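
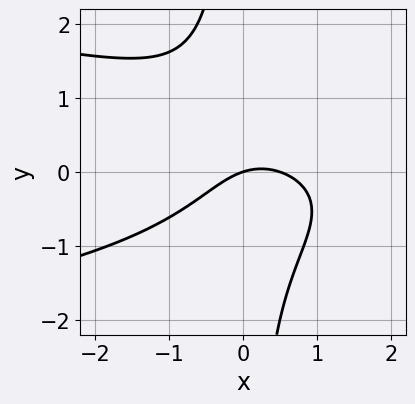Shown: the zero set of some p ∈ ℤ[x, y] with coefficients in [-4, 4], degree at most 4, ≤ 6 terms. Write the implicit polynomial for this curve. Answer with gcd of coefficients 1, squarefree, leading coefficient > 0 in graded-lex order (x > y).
(a) deg p = 3. A generic line meets the curve in up to 3 points.
(b) Against the integer gridlines: it crosses the y-axis at the gridline y = 0; it crosses the x-axis at the gridline x = 0.
(c) Matching integer coefficients to the picture gives p.

3*x*y^2 + 2*x^2 - x + 3*y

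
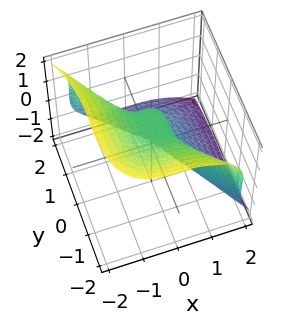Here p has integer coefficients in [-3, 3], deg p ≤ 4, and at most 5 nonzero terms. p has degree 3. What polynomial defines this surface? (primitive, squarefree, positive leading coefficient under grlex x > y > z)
2*x^3 + y^3 + 2*z^3 - 2*z^2

First, the degree is 3 — a generic line meets the surface in up to 3 points.
Then, observable constraints: the z-axis gridline crossings are at z ∈ {0, 1}; one y-axis crossing is at y = 0; it crosses the x-axis at the gridline x = 0.
Finally, together with the visible shape, these determine p as stated.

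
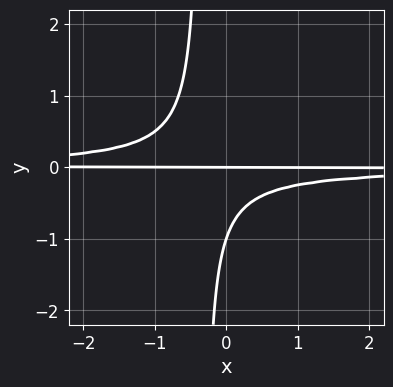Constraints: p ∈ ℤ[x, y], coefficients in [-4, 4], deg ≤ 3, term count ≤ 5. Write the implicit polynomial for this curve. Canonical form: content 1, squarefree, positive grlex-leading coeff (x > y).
3*x*y^2 + y^2 + y

First, deg p = 3.
Next, observable constraints: the y-axis gridline crossings are at y ∈ {-1, 0}; the visible x-axis segment lies entirely on the curve.
Finally, together with the visible shape, these determine p as stated.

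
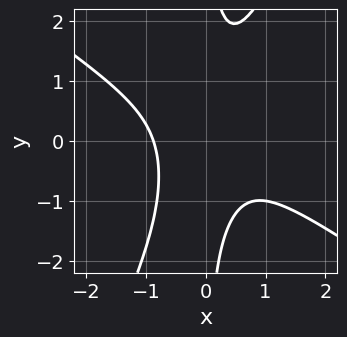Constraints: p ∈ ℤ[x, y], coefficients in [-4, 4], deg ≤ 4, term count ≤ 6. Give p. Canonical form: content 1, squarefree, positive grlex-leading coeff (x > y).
deg p = 3. The shape is more complex than any degree-2 curve.
Reading off the gridlines: no y-intercept at any integer in the box.
Fitting integer coefficients to these (and the overall shape) gives p.

3*x^3 + 3*x^2*y - 2*x*y^2 + 2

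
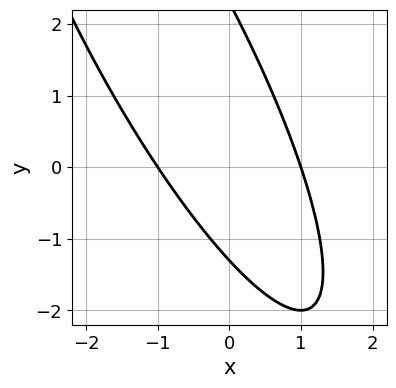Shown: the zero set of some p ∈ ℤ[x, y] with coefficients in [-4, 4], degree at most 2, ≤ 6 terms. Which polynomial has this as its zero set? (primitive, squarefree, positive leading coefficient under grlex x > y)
1. The degree is 2 — a generic line meets the curve in up to 2 points.
2. Checking where it meets the axes: the x-axis gridline crossings are at x ∈ {-1, 1}.
3. Assembling these constraints gives the stated polynomial.

3*x^2 + 3*x*y + y^2 - y - 3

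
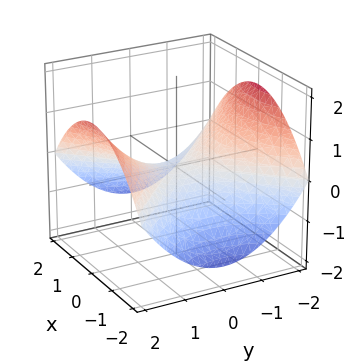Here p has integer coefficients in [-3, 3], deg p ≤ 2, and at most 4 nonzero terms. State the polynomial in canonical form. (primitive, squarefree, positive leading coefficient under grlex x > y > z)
x^2 - y^2 + 3*z

First, the degree is 2 — a hyperbolic paraboloid; a quadric.
Then, symmetries: mirror symmetry x ↦ −x ⇒ only even powers of x; the y ↦ −y reflection is a symmetry, so y appears only in even powers.
Then, observable constraints: one z-axis crossing is at z = 0; it meets the x-axis at x = 0 (among the integer gridlines); it meets the y-axis at y = 0 (among the integer gridlines).
Finally, assembling these constraints gives the stated polynomial.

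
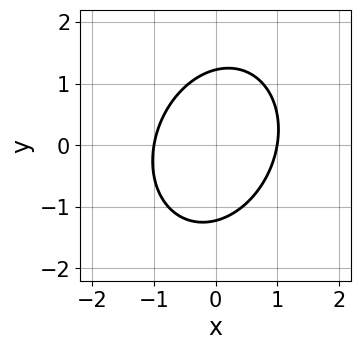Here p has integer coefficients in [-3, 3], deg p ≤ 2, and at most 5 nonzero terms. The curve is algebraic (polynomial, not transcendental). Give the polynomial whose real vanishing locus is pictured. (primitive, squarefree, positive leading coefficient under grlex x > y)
3*x^2 - x*y + 2*y^2 - 3

First, the degree is 2 — a generic line meets the curve in up to 2 points.
Next, observable constraints: the x-axis gridline crossings are at x ∈ {-1, 1}.
Finally, these observations pin down the coefficients.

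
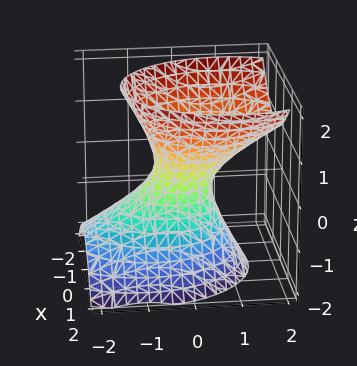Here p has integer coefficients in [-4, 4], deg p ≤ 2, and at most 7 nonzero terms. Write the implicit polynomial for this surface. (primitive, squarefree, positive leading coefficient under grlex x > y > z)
3*x^2 + 2*y^2 - 2*y*z - 2*z^2 - 1

Degree: a generic line meets the surface in up to 2 points, so deg p = 2.
From the axis intercepts and sections: it misses every integer gridline on the z-axis.
Fitting integer coefficients to these (and the overall shape) gives p.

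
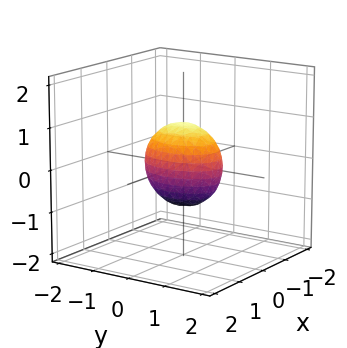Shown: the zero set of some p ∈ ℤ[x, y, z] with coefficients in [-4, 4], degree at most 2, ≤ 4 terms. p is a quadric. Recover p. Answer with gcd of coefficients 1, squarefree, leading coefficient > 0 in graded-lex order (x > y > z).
2*x^2 + y^2 + z^2 - 1

(a) deg p = 2.
(b) Symmetries: the x ↦ −x reflection is a symmetry, so x appears only in even powers; mirror symmetry y ↦ −y ⇒ only even powers of y; the z ↦ −z reflection is a symmetry, so z appears only in even powers.
(c) Against the integer gridlines: among the integer gridlines, it crosses the y-axis at y ∈ {-1, 1}; among the integer gridlines, it crosses the z-axis at z ∈ {-1, 1}.
(d) Fitting integer coefficients to these (and the overall shape) gives p.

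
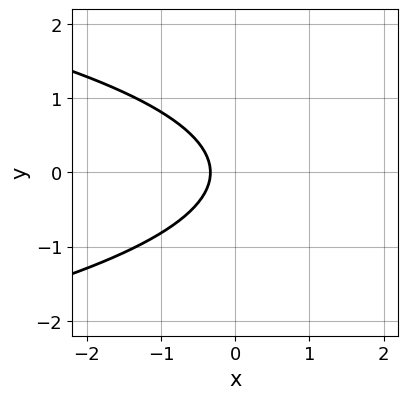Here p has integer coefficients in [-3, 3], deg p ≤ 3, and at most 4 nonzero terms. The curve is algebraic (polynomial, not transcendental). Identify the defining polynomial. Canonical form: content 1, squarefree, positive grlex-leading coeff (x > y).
The degree is 2 — no degree-1 curve has this shape.
Symmetries: the y ↦ −y reflection is a symmetry, so y appears only in even powers.
Reading off the gridlines: no y-intercept at any integer in the box.
The integer polynomial consistent with all of this is the stated p.

3*y^2 + 3*x + 1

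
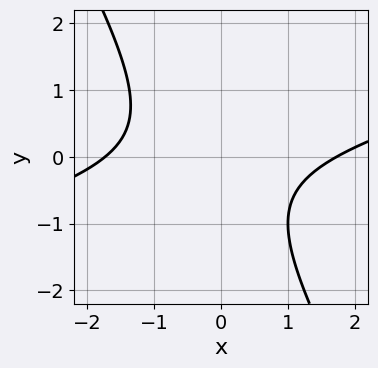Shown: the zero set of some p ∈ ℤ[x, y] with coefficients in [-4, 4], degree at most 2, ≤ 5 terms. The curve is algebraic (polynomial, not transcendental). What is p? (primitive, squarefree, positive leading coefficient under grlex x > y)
First, the degree is 2 — the shape is more complex than any degree-1 curve.
Then, from the axis intercepts and sections: it misses every integer gridline on the y-axis.
Finally, the integer polynomial consistent with all of this is the stated p.

x^2 - 3*x*y - 2*y^2 - y - 3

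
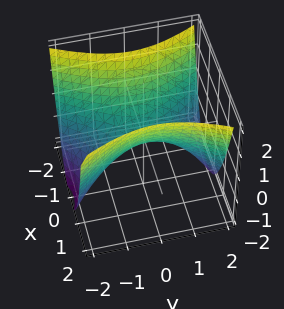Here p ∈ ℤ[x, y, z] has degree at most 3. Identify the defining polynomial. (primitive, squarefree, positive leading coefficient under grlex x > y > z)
2*x^2 - y^2 - 2*z

First, the degree is 2 — a hyperbolic paraboloid; a quadric.
Next, symmetries: the x ↦ −x reflection is a symmetry, so x appears only in even powers; the y ↦ −y reflection is a symmetry, so y appears only in even powers.
Next, observable constraints: it crosses the x-axis at the gridline x = 0; it crosses the y-axis at the gridline y = 0; it meets the z-axis at z = 0 (among the integer gridlines).
Finally, putting this together gives p.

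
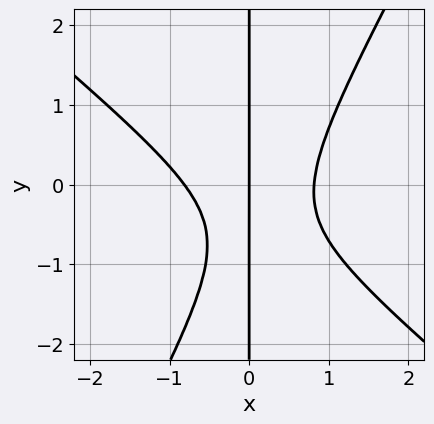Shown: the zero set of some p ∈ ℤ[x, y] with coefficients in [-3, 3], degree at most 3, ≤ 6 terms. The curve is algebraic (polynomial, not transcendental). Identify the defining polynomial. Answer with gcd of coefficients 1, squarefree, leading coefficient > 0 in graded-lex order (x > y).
Degree: the shape is more complex than any degree-2 curve, so deg p = 3.
From the axis intercepts and sections: the visible y-axis segment lies entirely on the curve; it crosses the x-axis at the gridline x = 0.
Assembling these constraints gives the stated polynomial.

3*x^3 + 2*x^2*y - 2*x*y^2 - 2*x*y - 2*x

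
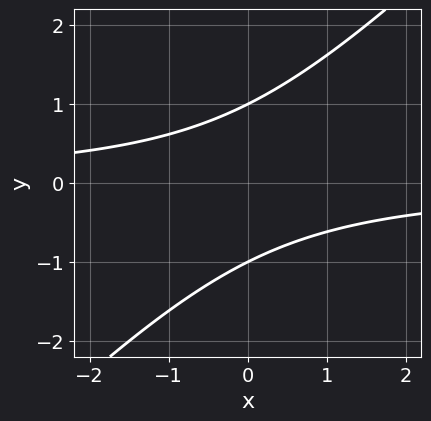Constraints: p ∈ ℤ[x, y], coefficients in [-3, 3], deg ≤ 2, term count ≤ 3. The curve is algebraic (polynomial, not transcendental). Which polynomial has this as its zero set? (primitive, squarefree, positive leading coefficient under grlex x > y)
x*y - y^2 + 1

First, degree: the shape is more complex than any degree-1 curve, so deg p = 2.
Then, against the integer gridlines: the curve avoids every integer x-axis point in the box; among the integer gridlines, it crosses the y-axis at y ∈ {-1, 1}.
Finally, fitting integer coefficients to these (and the overall shape) gives p.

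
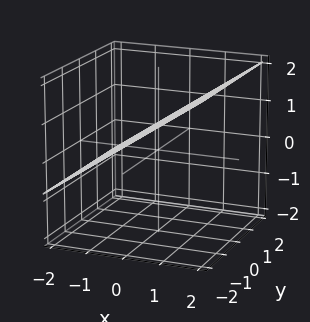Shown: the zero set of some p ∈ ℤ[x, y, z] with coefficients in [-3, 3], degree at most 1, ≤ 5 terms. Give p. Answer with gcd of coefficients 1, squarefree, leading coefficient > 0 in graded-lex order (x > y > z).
Degree: every cross-section is a straight line — this is a plane, so deg p = 1.
From the axis intercepts and sections: it misses every integer gridline on the y-axis; one x-axis crossing is at x = -1.
Fitting integer coefficients to these (and the overall shape) gives p.

2*x - 3*z + 2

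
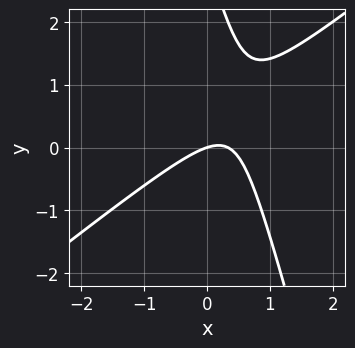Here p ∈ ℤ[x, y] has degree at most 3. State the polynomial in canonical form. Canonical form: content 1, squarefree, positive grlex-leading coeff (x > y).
1. deg p = 2.
2. Against the integer gridlines: one x-axis crossing is at x = 0; it meets the y-axis at y = 0 (among the integer gridlines).
3. The integer polynomial consistent with all of this is the stated p.

3*x^2 - 3*x*y - y^2 - x + 3*y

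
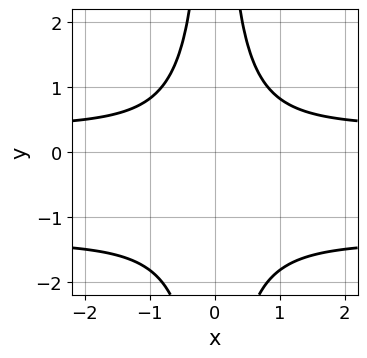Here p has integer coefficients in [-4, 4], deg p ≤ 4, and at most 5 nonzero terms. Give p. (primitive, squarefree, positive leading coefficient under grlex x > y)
(a) Degree: the shape is more complex than any degree-3 curve, so deg p = 4.
(b) Symmetries: it's symmetric under x → −x, forcing even powers of x.
(c) From the visible intercepts: no x-intercept at any integer in the box; it misses every integer gridline on the y-axis.
(d) Matching integer coefficients to the picture gives p.

2*x^2*y^2 + 2*x^2*y - x^2 - 2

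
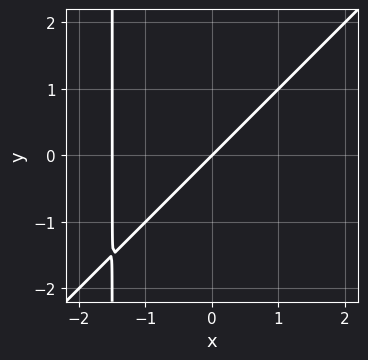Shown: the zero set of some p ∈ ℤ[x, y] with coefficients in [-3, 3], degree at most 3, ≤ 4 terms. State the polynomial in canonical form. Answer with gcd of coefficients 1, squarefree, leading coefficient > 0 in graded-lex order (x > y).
2*x^2 - 2*x*y + 3*x - 3*y

First, the degree is 2 — no degree-1 curve has this shape.
Then, observable constraints: one y-axis crossing is at y = 0; one x-axis crossing is at x = 0.
Finally, these observations pin down the coefficients.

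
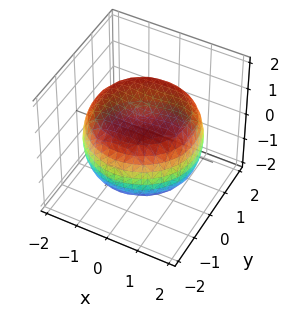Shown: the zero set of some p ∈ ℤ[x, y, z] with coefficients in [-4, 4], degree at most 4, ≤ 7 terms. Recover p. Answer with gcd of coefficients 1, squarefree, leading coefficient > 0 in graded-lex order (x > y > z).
x^4 + 2*x^2*y^2 + y^4 - 2*x^2 - 2*y^2 + 3*z^2 - 3

First, deg p = 4. A generic line meets the surface in up to 4 points.
Next, symmetries: rotational symmetry about the z-axis ⇒ p depends on x, y only through x² + y².
Next, against the integer gridlines: among the integer gridlines, it crosses the z-axis at z ∈ {-1, 1}; a circular section at z = 1 has radius between 1 and 2.
Finally, putting this together gives p.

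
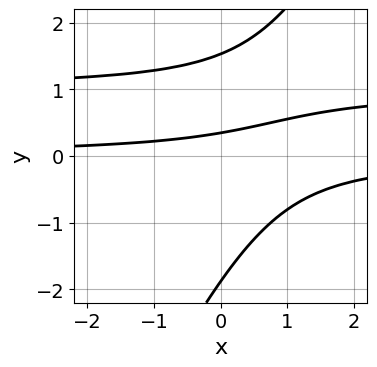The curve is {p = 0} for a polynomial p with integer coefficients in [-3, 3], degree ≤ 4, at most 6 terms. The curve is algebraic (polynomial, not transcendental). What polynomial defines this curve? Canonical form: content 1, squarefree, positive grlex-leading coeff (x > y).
1. deg p = 3. The shape is more complex than any degree-2 curve.
2. From the axis intercepts and sections: no x-intercept at any integer in the box.
3. Assembling these constraints gives the stated polynomial.

2*x*y^2 - y^3 - 2*x*y + 3*y - 1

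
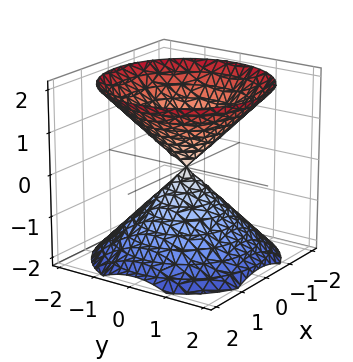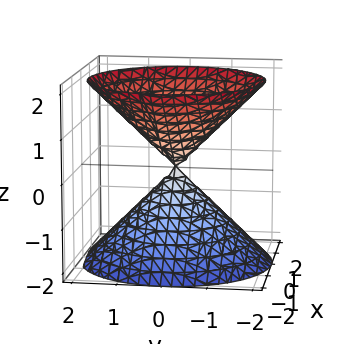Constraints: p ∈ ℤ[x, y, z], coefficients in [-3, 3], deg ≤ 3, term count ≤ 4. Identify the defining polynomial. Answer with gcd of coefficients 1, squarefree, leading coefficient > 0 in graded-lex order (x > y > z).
x^2 + y^2 - z^2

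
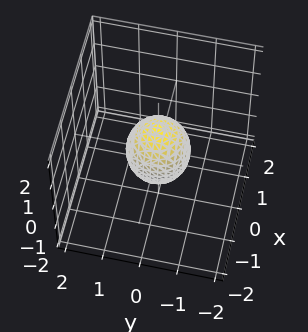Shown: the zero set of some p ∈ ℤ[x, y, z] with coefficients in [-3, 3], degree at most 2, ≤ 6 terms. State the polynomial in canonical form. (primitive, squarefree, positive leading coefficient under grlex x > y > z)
First, deg p = 2. Bounded and convex; a quadric.
Then, symmetries: mirror symmetry z ↦ −z ⇒ only even powers of z; the surface is invariant under rotation about z: p = q(x² + y², z).
Next, from the visible intercepts: a circular section at z = 0 has radius between 0 and 1; the z-axis gridline crossings are at z ∈ {-1, 1}.
Finally, putting this together gives p.

3*x^2 + 3*y^2 + 2*z^2 - 2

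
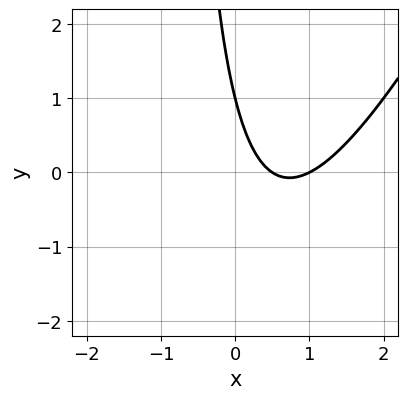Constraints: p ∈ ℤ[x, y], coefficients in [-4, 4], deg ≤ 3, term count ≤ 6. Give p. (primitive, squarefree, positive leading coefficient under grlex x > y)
2*x^2 - x*y - 3*x - y + 1

1. deg p = 2.
2. From the axis intercepts and sections: it crosses the x-axis at the gridline x = 1; it meets the y-axis at y = 1 (among the integer gridlines).
3. The integer polynomial consistent with all of this is the stated p.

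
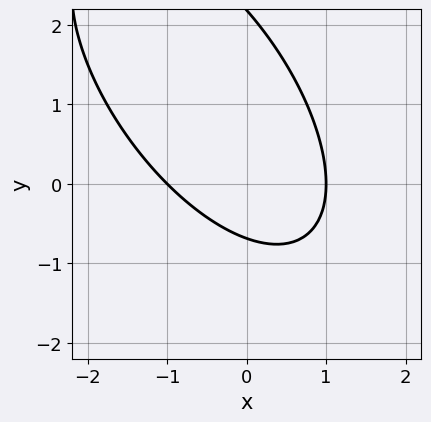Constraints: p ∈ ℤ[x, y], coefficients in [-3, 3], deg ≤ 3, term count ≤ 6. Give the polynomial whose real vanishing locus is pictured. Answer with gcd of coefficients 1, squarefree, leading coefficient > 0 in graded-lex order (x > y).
3*x^2 + 3*x*y + 2*y^2 - 3*y - 3

(a) Degree: no degree-1 curve has this shape, so deg p = 2.
(b) Reading off the gridlines: among the integer gridlines, it crosses the x-axis at x ∈ {-1, 1}.
(c) Putting this together gives p.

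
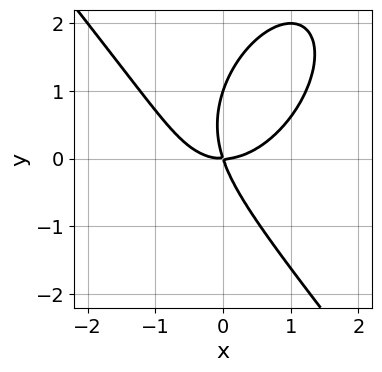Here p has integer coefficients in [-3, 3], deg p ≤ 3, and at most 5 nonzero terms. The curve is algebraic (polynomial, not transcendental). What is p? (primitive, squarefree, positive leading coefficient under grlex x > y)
2*x^3 + y^3 - 3*x*y - y^2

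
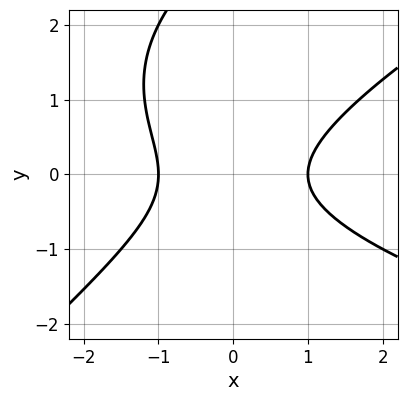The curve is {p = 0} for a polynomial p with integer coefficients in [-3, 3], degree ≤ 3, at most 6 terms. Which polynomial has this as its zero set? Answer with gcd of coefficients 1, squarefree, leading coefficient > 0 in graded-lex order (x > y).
x*y^2 - y^3 - 2*x^2 + 3*y^2 + 2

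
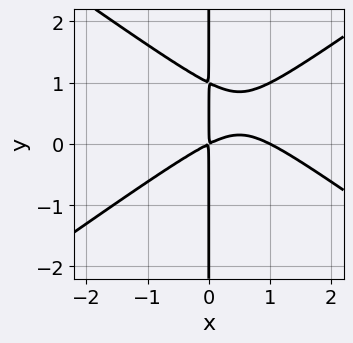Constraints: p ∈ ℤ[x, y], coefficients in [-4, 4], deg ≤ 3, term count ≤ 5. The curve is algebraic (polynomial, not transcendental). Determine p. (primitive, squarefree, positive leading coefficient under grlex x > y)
x^3 - 2*x*y^2 - x^2 + 2*x*y

(a) The degree is 3 — no degree-2 curve has this shape.
(b) Observable constraints: it meets the x-axis at x = 1 (among the integer gridlines); every point of the y-axis in the box is on the curve.
(c) Matching integer coefficients to the picture gives p.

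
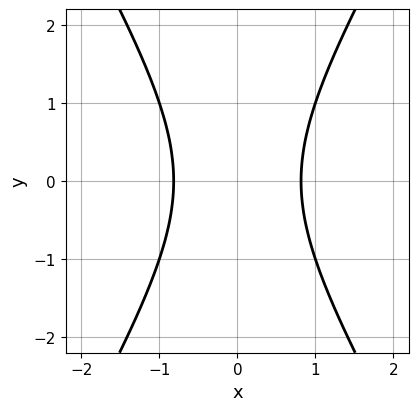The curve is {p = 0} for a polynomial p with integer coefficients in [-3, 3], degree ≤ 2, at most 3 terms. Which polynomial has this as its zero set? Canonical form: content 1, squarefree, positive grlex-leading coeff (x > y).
3*x^2 - y^2 - 2

(a) Degree: no degree-1 curve has this shape, so deg p = 2.
(b) Symmetries: mirror symmetry y ↦ −y ⇒ only even powers of y; the x ↦ −x reflection is a symmetry, so x appears only in even powers.
(c) From the axis intercepts and sections: it misses every integer gridline on the y-axis.
(d) These observations pin down the coefficients.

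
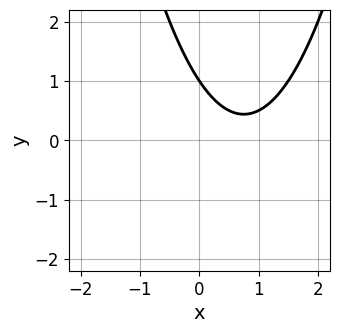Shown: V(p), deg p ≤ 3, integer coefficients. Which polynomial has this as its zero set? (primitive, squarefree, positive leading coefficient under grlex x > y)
deg p = 2. The shape is more complex than any degree-1 curve.
From the visible intercepts: the curve avoids every integer x-axis point in the box; one y-axis crossing is at y = 1.
Solving for integer coefficients yields p as stated.

2*x^2 - 3*x - 2*y + 2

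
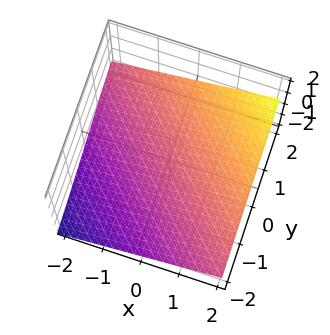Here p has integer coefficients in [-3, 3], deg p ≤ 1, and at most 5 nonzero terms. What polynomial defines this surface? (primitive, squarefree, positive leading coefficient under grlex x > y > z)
x + y - 3*z - 2

deg p = 1. Every cross-section is a straight line — this is a plane.
From the visible intercepts: it meets the y-axis at y = 2 (among the integer gridlines); it meets the x-axis at x = 2 (among the integer gridlines).
Assembling these constraints gives the stated polynomial.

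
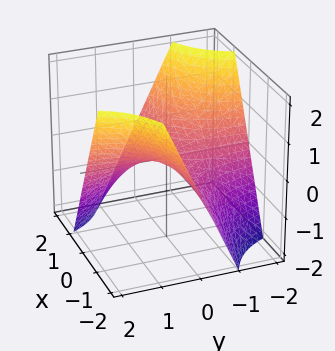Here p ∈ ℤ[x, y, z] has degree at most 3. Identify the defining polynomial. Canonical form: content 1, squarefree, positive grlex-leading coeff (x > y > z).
1. Degree: a saddle surface; a quadric, so deg p = 2.
2. Against the integer gridlines: every point of the y-axis in the box is on the surface; every point of the x-axis in the box is on the surface.
3. Assembling these constraints gives the stated polynomial.

x*y + z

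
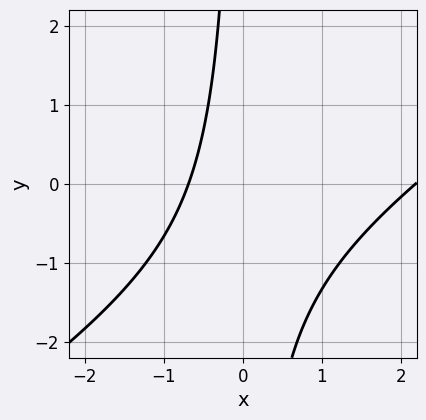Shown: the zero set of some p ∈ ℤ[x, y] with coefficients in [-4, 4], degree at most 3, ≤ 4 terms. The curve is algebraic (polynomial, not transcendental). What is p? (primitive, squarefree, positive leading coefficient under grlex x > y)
First, degree: no degree-1 curve has this shape, so deg p = 2.
Next, checking where it meets the axes: no y-intercept at any integer in the box.
Finally, fitting integer coefficients to these (and the overall shape) gives p.

2*x^2 - 3*x*y - 3*x - 3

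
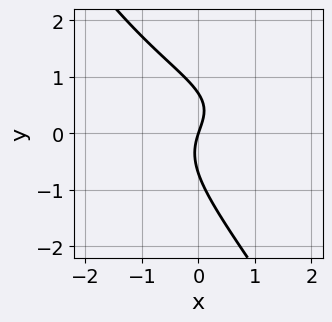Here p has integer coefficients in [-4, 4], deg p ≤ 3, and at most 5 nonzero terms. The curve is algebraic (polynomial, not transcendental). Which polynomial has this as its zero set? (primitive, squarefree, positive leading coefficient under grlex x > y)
The degree is 3 — a generic line meets the curve in up to 3 points.
Against the integer gridlines: it crosses the x-axis at the gridline x = 0; one y-axis crossing is at y = 0.
Fitting integer coefficients to these (and the overall shape) gives p.

3*x*y^2 + 2*y^3 - 2*x*y + 3*x - y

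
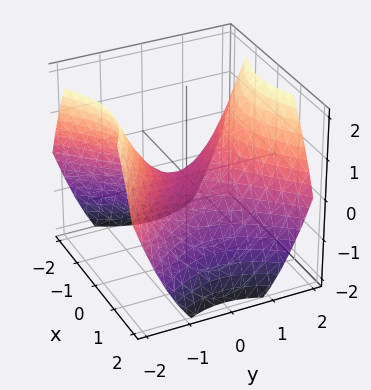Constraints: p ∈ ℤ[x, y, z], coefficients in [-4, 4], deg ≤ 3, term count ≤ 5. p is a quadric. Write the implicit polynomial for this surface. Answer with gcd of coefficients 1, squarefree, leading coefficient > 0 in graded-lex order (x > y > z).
1. deg p = 2. A hyperbolic paraboloid; a quadric.
2. Symmetries: it's symmetric under y → −y, forcing even powers of y; mirror symmetry x ↦ −x ⇒ only even powers of x.
3. Observable constraints: one x-axis crossing is at x = 0; one y-axis crossing is at y = 0.
4. Matching integer coefficients to the picture gives p.

2*x^2 - 2*y^2 + 3*z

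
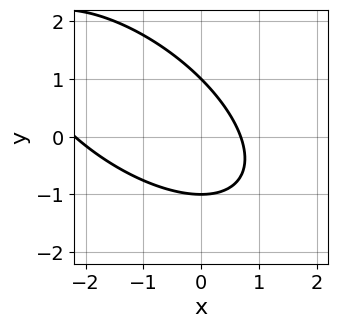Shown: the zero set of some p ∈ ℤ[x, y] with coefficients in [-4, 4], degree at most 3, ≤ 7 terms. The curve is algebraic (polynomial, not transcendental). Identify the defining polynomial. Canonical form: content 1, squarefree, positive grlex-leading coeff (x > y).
2*x^2 + 3*x*y + 3*y^2 + 3*x - 3

Degree: no degree-1 curve has this shape, so deg p = 2.
Against the integer gridlines: the y-axis gridline crossings are at y ∈ {-1, 1}.
Assembling these constraints gives the stated polynomial.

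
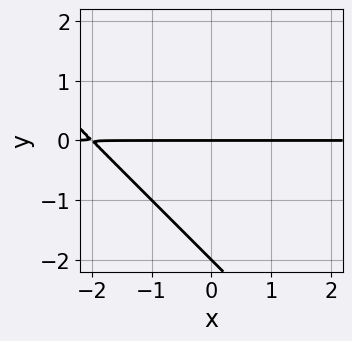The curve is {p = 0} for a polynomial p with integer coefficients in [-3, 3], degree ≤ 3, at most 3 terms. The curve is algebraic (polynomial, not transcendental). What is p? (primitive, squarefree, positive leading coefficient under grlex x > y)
(a) deg p = 2.
(b) From the axis intercepts and sections: every point of the x-axis in the box is on the curve; among the integer gridlines, it crosses the y-axis at y ∈ {-2, 0}.
(c) Matching integer coefficients to the picture gives p.

x*y + y^2 + 2*y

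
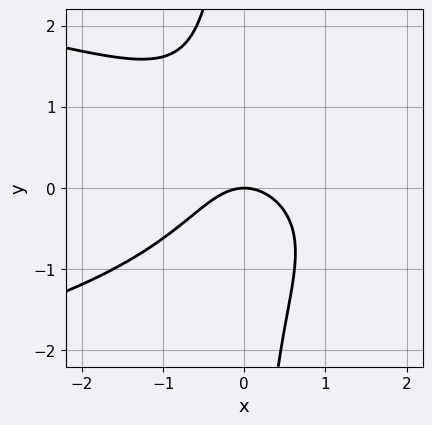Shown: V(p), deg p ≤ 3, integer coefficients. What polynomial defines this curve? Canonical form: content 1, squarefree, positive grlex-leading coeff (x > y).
x*y^2 + x^2 + y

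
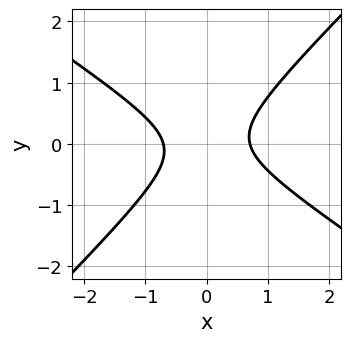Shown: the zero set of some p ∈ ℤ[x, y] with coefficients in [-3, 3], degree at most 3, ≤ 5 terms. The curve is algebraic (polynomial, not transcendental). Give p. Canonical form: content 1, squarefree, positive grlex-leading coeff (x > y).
2*x^2 + x*y - 3*y^2 - 1

(a) deg p = 2.
(b) Checking where it meets the axes: the curve avoids every integer y-axis point in the box.
(c) The integer polynomial consistent with all of this is the stated p.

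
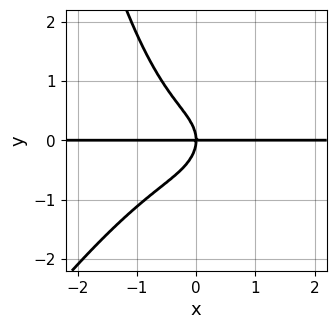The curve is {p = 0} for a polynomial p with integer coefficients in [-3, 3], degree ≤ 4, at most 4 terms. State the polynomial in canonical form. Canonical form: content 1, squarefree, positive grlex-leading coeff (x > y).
First, the degree is 4 — a generic line meets the curve in up to 4 points.
Then, from the visible intercepts: the visible x-axis segment lies entirely on the curve; one y-axis crossing is at y = 0.
Finally, the integer polynomial consistent with all of this is the stated p.

3*x^3*y - 2*x^2*y^2 + 3*y^3 + 3*x*y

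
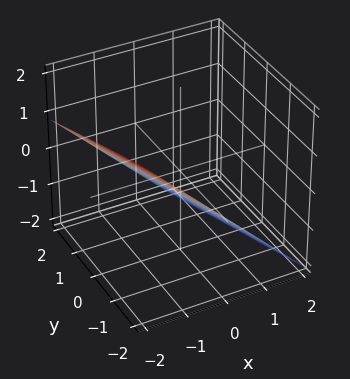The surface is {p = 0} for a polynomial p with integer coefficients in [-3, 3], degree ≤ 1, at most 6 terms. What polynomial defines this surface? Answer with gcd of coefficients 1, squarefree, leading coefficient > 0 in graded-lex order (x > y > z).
(a) The degree is 1 — every cross-section is a straight line — this is a plane.
(b) Reading off the gridlines: it meets the y-axis at y = -2 (among the integer gridlines).
(c) Putting this together gives p.

3*x + y + 3*z + 2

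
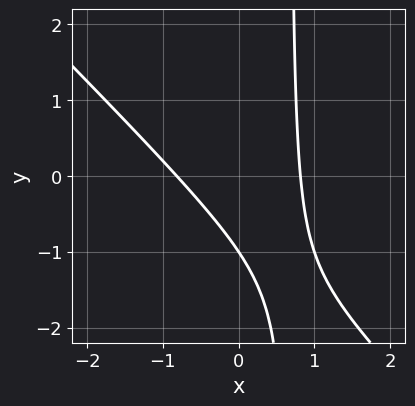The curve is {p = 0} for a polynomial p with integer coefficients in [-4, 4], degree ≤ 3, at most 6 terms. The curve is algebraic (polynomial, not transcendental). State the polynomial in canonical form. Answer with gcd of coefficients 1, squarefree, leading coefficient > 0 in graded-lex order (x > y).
3*x^2 + 3*x*y - 2*y - 2

(a) deg p = 2. No degree-1 curve has this shape.
(b) Checking where it meets the axes: one y-axis crossing is at y = -1.
(c) Fitting integer coefficients to these (and the overall shape) gives p.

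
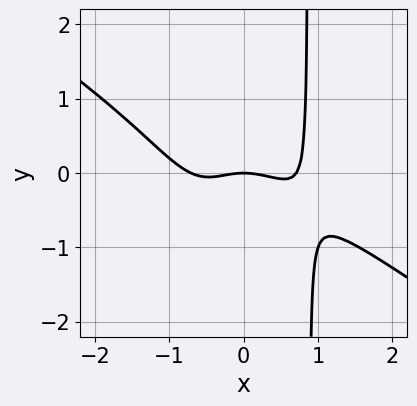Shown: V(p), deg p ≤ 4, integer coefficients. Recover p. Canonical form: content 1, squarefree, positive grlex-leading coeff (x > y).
Degree: a generic line meets the curve in up to 4 points, so deg p = 4.
Against the integer gridlines: one x-axis crossing is at x = 0; it crosses the y-axis at the gridline y = 0.
Together with the visible shape, these determine p as stated.

2*x^4 + 3*x^3*y - x^2 - 2*y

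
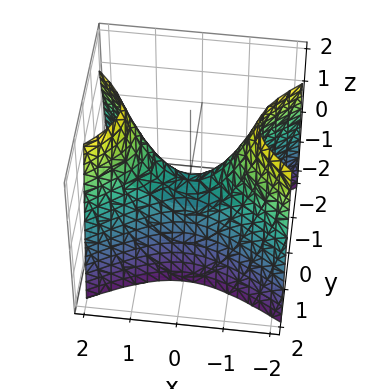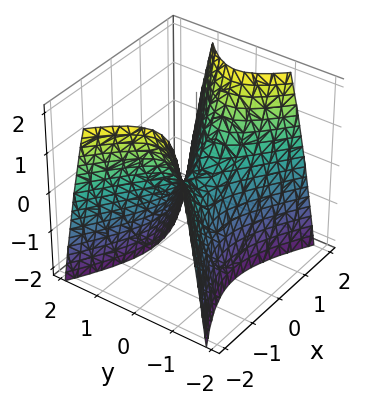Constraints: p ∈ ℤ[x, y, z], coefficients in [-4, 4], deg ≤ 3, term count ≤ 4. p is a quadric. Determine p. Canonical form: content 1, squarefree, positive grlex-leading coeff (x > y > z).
x^2 - 2*y^2 - z

1. deg p = 2. A hyperbolic paraboloid; a quadric.
2. Symmetries: mirror symmetry x ↦ −x ⇒ only even powers of x; mirror symmetry y ↦ −y ⇒ only even powers of y.
3. Checking where it meets the axes: it crosses the x-axis at the gridline x = 0; one z-axis crossing is at z = 0; it meets the y-axis at y = 0 (among the integer gridlines).
4. Together with the visible shape, these determine p as stated.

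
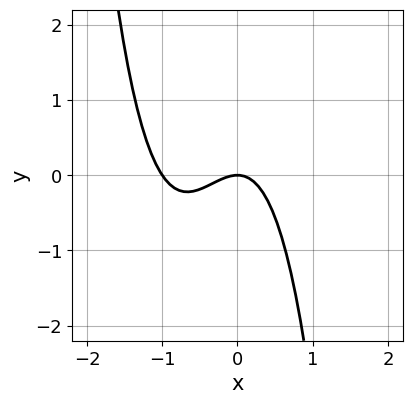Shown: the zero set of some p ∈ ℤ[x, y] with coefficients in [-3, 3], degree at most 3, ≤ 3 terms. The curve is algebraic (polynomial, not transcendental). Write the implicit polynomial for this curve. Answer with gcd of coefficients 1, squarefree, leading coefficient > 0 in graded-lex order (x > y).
3*x^3 + 3*x^2 + 2*y

1. Degree: no degree-2 curve has this shape, so deg p = 3.
2. From the axis intercepts and sections: the x-axis gridline crossings are at x ∈ {-1, 0}; it meets the y-axis at y = 0 (among the integer gridlines).
3. The integer polynomial consistent with all of this is the stated p.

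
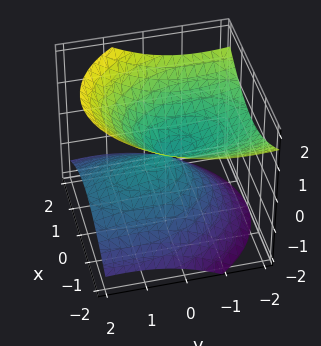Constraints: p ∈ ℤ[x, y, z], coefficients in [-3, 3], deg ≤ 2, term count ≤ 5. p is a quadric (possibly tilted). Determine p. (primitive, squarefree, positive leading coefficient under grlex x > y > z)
2*x^2 + y^2 + 2*y*z - 3*z^2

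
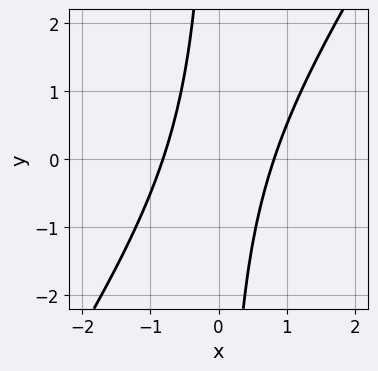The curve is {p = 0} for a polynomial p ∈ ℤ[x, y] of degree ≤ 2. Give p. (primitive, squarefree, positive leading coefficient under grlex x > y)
1. Degree: the shape is more complex than any degree-1 curve, so deg p = 2.
2. Observable constraints: no y-intercept at any integer in the box.
3. Fitting integer coefficients to these (and the overall shape) gives p.

3*x^2 - 2*x*y - 2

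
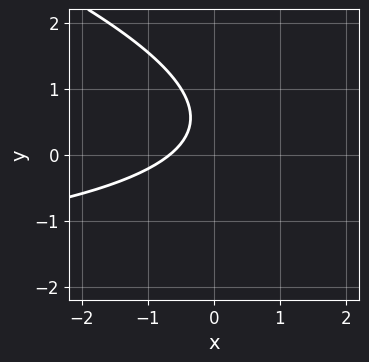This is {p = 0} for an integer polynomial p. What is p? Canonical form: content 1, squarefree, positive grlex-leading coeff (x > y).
First, deg p = 2.
Then, reading off the gridlines: no y-intercept at any integer in the box.
Finally, putting this together gives p.

x*y + 3*y^2 + 3*x - 3*y + 2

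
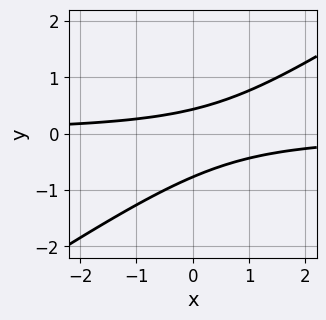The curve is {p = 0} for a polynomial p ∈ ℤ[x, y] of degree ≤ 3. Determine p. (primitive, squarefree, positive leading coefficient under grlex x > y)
deg p = 2. No degree-1 curve has this shape.
From the visible intercepts: no x-intercept at any integer in the box.
These observations pin down the coefficients.

2*x*y - 3*y^2 - y + 1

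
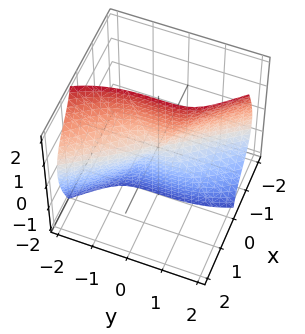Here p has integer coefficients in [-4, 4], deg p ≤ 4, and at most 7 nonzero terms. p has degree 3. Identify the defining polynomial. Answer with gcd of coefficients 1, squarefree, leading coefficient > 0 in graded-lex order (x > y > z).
First, the degree is 3 — no degree-2 surface has this shape.
Next, observable constraints: every point of the z-axis in the box is on the surface; it meets the x-axis at x = 0 (among the integer gridlines); it crosses the y-axis at the gridline y = 0.
Finally, assembling these constraints gives the stated polynomial.

3*x^3 - 3*x^2*z - 3*x*y*z + 3*x*z^2 + y^3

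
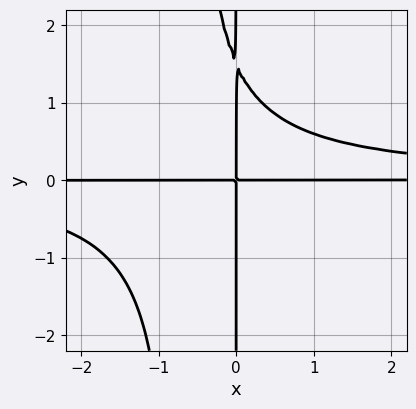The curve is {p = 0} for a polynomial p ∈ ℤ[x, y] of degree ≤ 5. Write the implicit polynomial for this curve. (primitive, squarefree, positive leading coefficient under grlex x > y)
1. Degree: no degree-3 curve has this shape, so deg p = 4.
2. Observable constraints: the visible y-axis segment lies entirely on the curve; the visible x-axis segment lies entirely on the curve.
3. Fitting integer coefficients to these (and the overall shape) gives p.

3*x^2*y^2 + 2*x*y^2 - 3*x*y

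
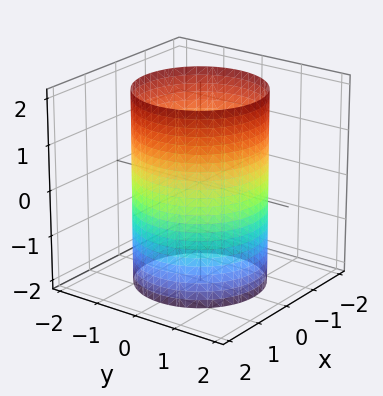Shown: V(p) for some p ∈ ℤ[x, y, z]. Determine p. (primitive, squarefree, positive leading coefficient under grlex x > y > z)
First, the degree is 2 — constant cross-section along one axis; a quadric.
Then, symmetries: the z-axis is an axis of rotation, so x and y enter only as x² + y²; it's symmetric under z → −z, forcing even powers of z.
Then, reading off the gridlines: the surface avoids every integer z-axis point in the box; a circular section at z = 2 has radius between 1 and 2.
Finally, these observations pin down the coefficients.

x^2 + y^2 - 2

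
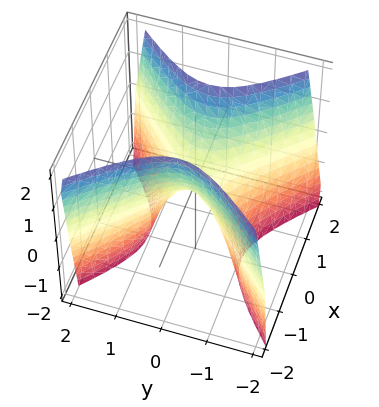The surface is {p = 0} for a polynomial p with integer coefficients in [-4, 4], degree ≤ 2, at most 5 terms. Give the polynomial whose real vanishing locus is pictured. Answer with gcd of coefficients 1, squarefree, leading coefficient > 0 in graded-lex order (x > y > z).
(a) Degree: a saddle surface; a quadric, so deg p = 2.
(b) Symmetries: mirror symmetry y ↦ −y ⇒ only even powers of y; mirror symmetry x ↦ −x ⇒ only even powers of x.
(c) Observable constraints: it meets the x-axis at x = 0 (among the integer gridlines); it crosses the y-axis at the gridline y = 0.
(d) These observations pin down the coefficients.

2*x^2 - 2*y^2 - z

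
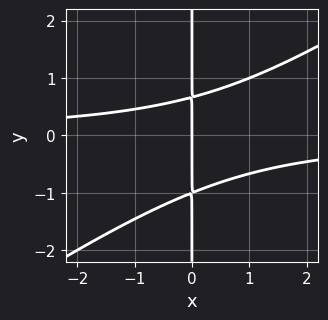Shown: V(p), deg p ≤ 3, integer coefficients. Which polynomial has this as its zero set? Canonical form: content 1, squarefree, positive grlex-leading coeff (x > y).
First, the degree is 3 — no degree-2 curve has this shape.
Next, from the axis intercepts and sections: it crosses the x-axis at the gridline x = 0; every point of the y-axis in the box is on the curve.
Finally, assembling these constraints gives the stated polynomial.

2*x^2*y - 3*x*y^2 - x*y + 2*x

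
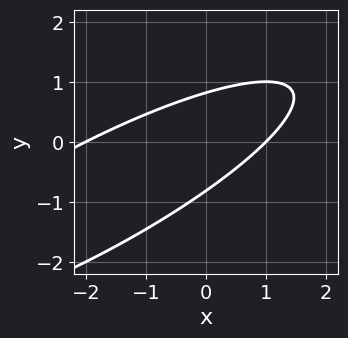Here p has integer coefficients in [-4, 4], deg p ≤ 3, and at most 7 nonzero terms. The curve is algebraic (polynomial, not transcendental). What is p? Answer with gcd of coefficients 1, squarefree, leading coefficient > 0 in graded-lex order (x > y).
x^2 - 3*x*y + 3*y^2 + x - 2

First, deg p = 2. The shape is more complex than any degree-1 curve.
Next, reading off the gridlines: the x-axis gridline crossings are at x ∈ {-2, 1}.
Finally, fitting integer coefficients to these (and the overall shape) gives p.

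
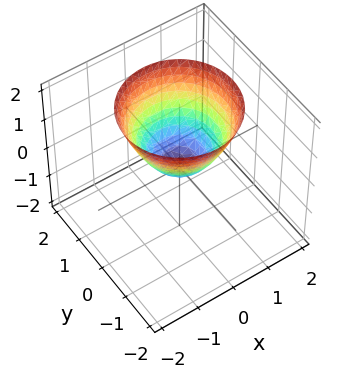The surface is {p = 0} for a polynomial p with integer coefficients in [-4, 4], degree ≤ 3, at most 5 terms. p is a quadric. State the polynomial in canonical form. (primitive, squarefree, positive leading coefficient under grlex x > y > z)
x^2 + y^2 - z

1. Degree: a single bowl opening along one axis; a quadric, so deg p = 2.
2. Symmetries: rotational symmetry about the z-axis ⇒ p depends on x, y only through x² + y².
3. From the visible intercepts: it meets the x-axis at x = 0 (among the integer gridlines); a circular section at z = 2 has radius between 1 and 2.
4. These observations pin down the coefficients.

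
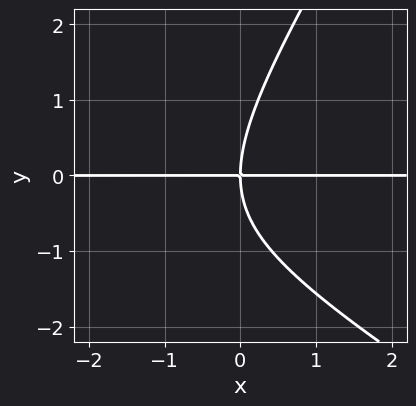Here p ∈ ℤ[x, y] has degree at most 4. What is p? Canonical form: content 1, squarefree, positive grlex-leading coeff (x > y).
x^2*y + x*y^2 - y^3 + 3*x*y

(a) deg p = 3. The shape is more complex than any degree-2 curve.
(b) Reading off the gridlines: one y-axis crossing is at y = 0; every point of the x-axis in the box is on the curve.
(c) Assembling these constraints gives the stated polynomial.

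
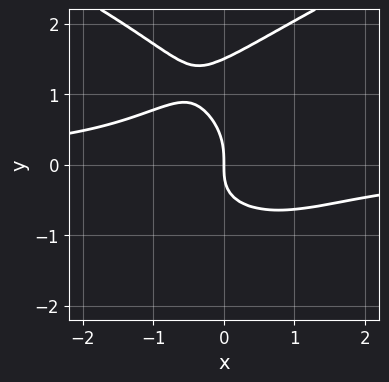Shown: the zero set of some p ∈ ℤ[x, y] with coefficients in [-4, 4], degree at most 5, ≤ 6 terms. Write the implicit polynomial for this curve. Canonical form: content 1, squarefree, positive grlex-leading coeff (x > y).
deg p = 4.
From the axis intercepts and sections: it meets the x-axis at x = 0 (among the integer gridlines); it crosses the y-axis at the gridline y = 0.
Putting this together gives p.

2*y^4 - 3*x^2*y - 3*y^3 - 3*x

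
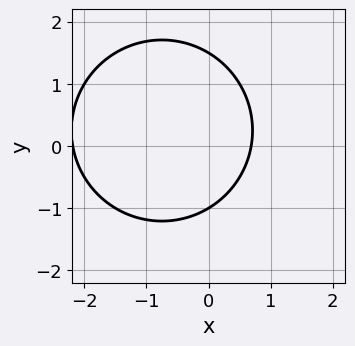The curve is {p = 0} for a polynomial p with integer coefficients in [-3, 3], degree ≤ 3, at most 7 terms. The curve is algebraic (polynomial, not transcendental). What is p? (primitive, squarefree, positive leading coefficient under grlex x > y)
deg p = 2.
From the axis intercepts and sections: one y-axis crossing is at y = -1.
The integer polynomial consistent with all of this is the stated p.

2*x^2 + 2*y^2 + 3*x - y - 3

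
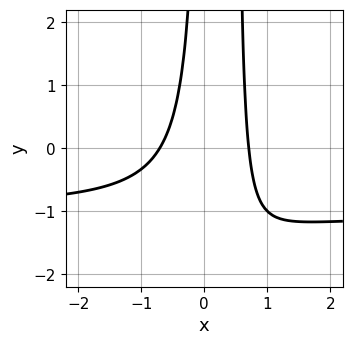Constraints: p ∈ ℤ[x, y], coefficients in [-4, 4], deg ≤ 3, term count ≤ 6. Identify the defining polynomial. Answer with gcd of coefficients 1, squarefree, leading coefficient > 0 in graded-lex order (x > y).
2*x^2*y + 2*x^2 - x*y - 1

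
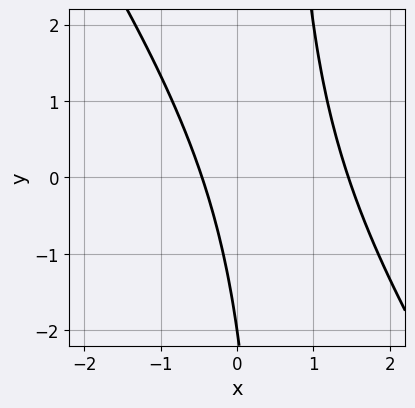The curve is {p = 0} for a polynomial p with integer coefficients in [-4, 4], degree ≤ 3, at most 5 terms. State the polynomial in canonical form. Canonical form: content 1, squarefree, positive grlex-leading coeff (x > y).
First, degree: a generic line meets the curve in up to 2 points, so deg p = 2.
Next, from the axis intercepts and sections: one y-axis crossing is at y = -2.
Finally, assembling these constraints gives the stated polynomial.

3*x^2 + 2*x*y - 3*x - y - 2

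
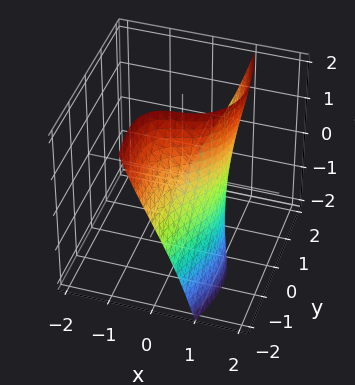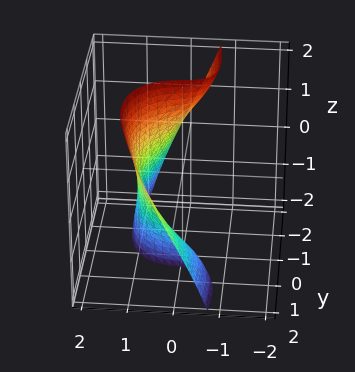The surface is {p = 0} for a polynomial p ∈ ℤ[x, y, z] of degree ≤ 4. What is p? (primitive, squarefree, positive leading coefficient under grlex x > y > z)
x^3 + x*y^2 - y*z - 1

deg p = 3. A generic line meets the surface in up to 3 points.
From the axis intercepts and sections: one x-axis crossing is at x = 1; it misses every integer gridline on the z-axis; no y-intercept at any integer in the box.
Assembling these constraints gives the stated polynomial.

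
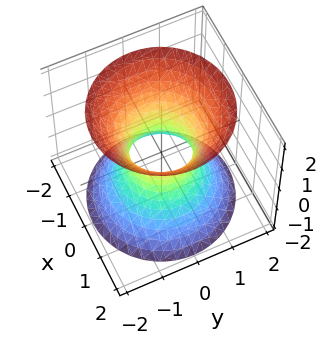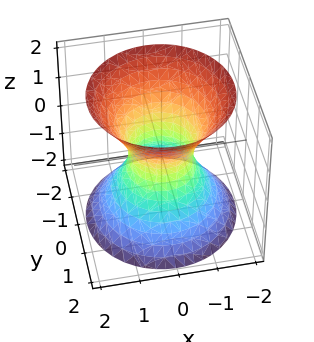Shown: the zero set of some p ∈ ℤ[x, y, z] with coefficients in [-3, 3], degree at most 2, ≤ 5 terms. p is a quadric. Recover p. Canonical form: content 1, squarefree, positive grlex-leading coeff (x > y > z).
3*x^2 + 3*y^2 - 2*z^2 - 2

1. The degree is 2 — one connected sheet with a waist; a quadric.
2. By symmetry, the z-axis is an axis of rotation, so x and y enter only as x² + y²; the z ↦ −z reflection is a symmetry, so z appears only in even powers.
3. From the axis intercepts and sections: a circular section at z = 2 has radius between 1 and 2; no z-intercept at any integer in the box.
4. Together with the visible shape, these determine p as stated.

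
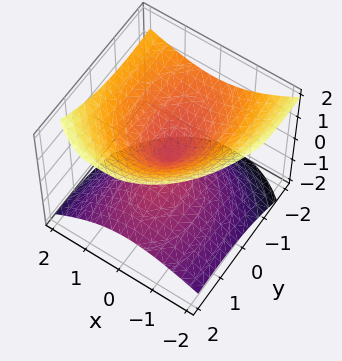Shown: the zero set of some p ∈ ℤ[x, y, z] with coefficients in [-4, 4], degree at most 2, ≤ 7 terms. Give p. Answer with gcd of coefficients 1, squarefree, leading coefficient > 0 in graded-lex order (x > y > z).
There are 2 components. Treating them together as one polynomial.
Degree: no degree-1 surface has this shape, so deg p = 2.
Against the integer gridlines: one y-axis crossing is at y = 0; it meets the z-axis at z = 0 (among the integer gridlines); one x-axis crossing is at x = 0.
The integer polynomial consistent with all of this is the stated p.

2*x^2 - x*z + y^2 + 2*y*z - 3*z^2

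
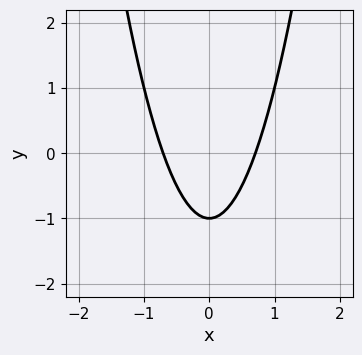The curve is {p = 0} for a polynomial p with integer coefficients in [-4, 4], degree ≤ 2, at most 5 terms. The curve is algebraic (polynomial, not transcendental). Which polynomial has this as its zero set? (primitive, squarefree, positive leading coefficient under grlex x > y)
The degree is 2 — the shape is more complex than any degree-1 curve.
Symmetries: it's symmetric under x → −x, forcing even powers of x.
Observable constraints: it crosses the y-axis at the gridline y = -1.
Fitting integer coefficients to these (and the overall shape) gives p.

2*x^2 - y - 1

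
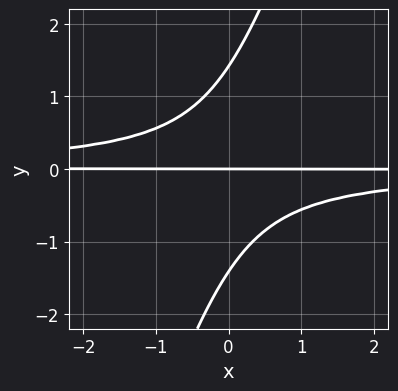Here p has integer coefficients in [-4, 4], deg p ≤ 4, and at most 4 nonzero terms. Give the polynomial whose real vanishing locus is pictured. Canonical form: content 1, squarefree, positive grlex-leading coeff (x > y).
3*x*y^2 - y^3 + 2*y

1. Degree: a generic line meets the curve in up to 3 points, so deg p = 3.
2. From the axis intercepts and sections: every point of the x-axis in the box is on the curve; it meets the y-axis at y = 0 (among the integer gridlines).
3. Putting this together gives p.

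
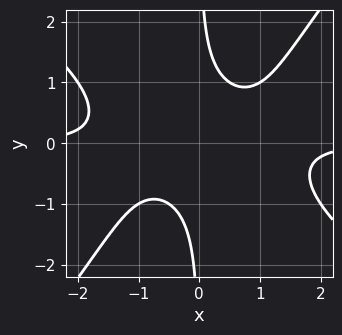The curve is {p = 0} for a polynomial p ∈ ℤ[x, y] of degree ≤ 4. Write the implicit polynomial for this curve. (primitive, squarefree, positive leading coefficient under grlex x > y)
1. Degree: no degree-3 curve has this shape, so deg p = 4.
2. Checking where it meets the axes: it misses every integer gridline on the y-axis; it misses every integer gridline on the x-axis.
3. Solving for integer coefficients yields p as stated.

2*x^3*y + x^2*y^2 - 2*x*y^3 - 3*x*y + 2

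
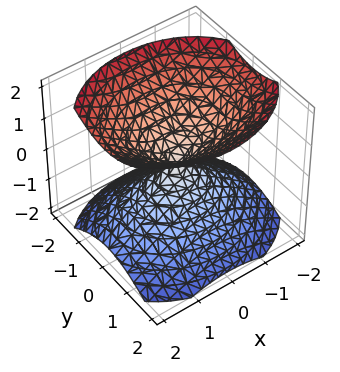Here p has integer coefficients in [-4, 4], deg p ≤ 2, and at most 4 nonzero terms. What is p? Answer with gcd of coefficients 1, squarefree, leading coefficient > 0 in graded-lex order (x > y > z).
2*x^2 + 3*y^2 - 3*z^2

(a) I count 2 distinct pieces.
(b) The degree is 2 — two nappes meeting at a single point; a quadric.
(c) Symmetries: it's symmetric under z → −z, forcing even powers of z; the y ↦ −y reflection is a symmetry, so y appears only in even powers; mirror symmetry x ↦ −x ⇒ only even powers of x.
(d) Reading off the gridlines: it crosses the x-axis at the gridline x = 0; it meets the y-axis at y = 0 (among the integer gridlines); it crosses the z-axis at the gridline z = 0.
(e) The integer polynomial consistent with all of this is the stated p.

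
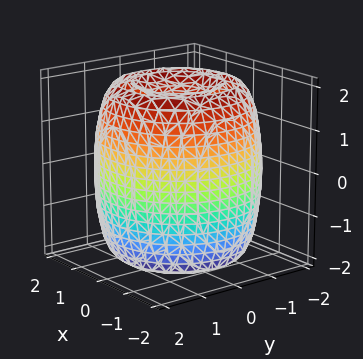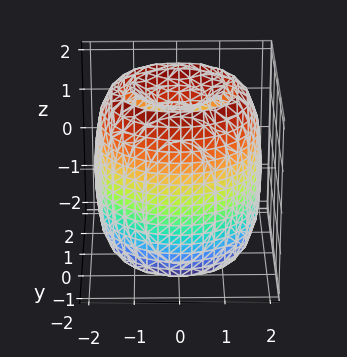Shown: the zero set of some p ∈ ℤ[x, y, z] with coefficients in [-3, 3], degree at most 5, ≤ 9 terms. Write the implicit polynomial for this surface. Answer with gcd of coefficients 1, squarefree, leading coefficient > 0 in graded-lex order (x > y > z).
x^4 + 2*x^2*y^2 + y^4 - 3*x^2 - 3*y^2 + z^2 - 2

The picture has 2 separate pieces. They look like related sheets of one shape, so recover p as a whole.
The degree is 4 — no degree-3 surface has this shape.
Symmetry: every cross-section ⟂ z is a circle, so x, y appear only via x² + y².
Reading off the gridlines: a circular section at z = -2 has radius exactly 1.
Assembling these constraints gives the stated polynomial.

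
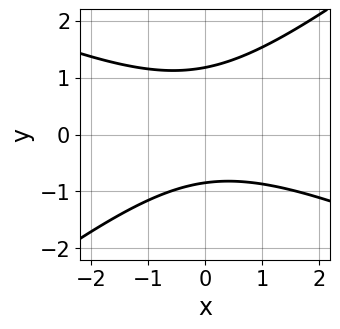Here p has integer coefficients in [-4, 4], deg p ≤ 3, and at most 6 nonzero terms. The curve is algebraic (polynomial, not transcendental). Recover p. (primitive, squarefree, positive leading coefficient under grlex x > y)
The degree is 2 — the shape is more complex than any degree-1 curve.
Against the integer gridlines: the curve avoids every integer x-axis point in the box.
Together with the visible shape, these determine p as stated.

x^2 + x*y - 3*y^2 + y + 3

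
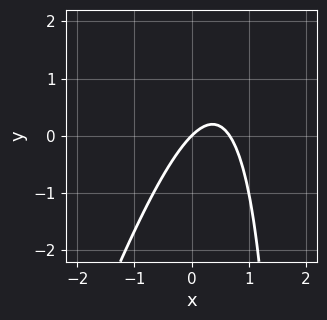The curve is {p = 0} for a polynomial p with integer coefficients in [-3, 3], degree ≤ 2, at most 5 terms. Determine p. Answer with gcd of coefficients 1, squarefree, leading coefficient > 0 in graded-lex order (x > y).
1. deg p = 2. A generic line meets the curve in up to 2 points.
2. From the axis intercepts and sections: one x-axis crossing is at x = 0; it crosses the y-axis at the gridline y = 0.
3. Putting this together gives p.

3*x^2 - x*y - 2*x + 2*y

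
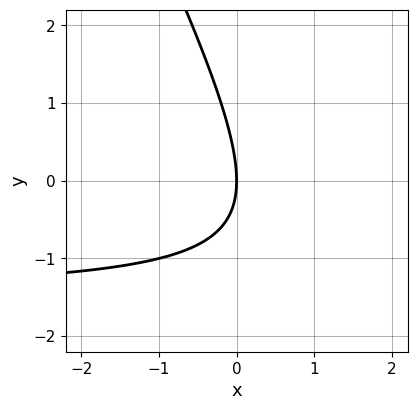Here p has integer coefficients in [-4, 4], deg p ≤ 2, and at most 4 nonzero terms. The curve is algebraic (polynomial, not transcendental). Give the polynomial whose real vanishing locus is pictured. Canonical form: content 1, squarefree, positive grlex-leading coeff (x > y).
deg p = 2. The shape is more complex than any degree-1 curve.
Reading off the gridlines: it meets the x-axis at x = 0 (among the integer gridlines); it crosses the y-axis at the gridline y = 0.
Solving for integer coefficients yields p as stated.

2*x*y + y^2 + 3*x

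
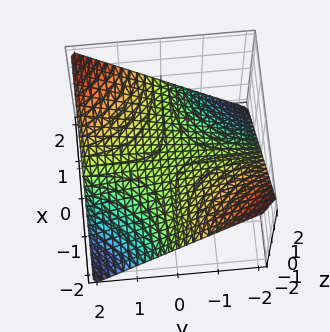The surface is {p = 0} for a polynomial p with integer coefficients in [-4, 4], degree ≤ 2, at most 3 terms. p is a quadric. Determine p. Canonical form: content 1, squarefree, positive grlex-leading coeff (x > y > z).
x*y - 2*z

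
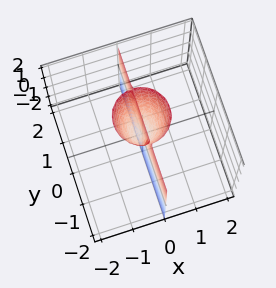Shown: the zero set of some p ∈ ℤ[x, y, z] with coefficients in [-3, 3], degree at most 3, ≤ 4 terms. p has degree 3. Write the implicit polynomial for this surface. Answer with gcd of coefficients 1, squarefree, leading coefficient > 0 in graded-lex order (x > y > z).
3*x^3 + 3*x*y^2 - x*z

First, I count 2 distinct pieces. They look like related sheets of one shape, so recover p as a whole.
Then, deg p = 3. The shape is more complex than any degree-2 surface.
Next, from the visible intercepts: the visible z-axis segment lies entirely on the surface; every point of the y-axis in the box is on the surface; it crosses the x-axis at the gridline x = 0.
Finally, assembling these constraints gives the stated polynomial.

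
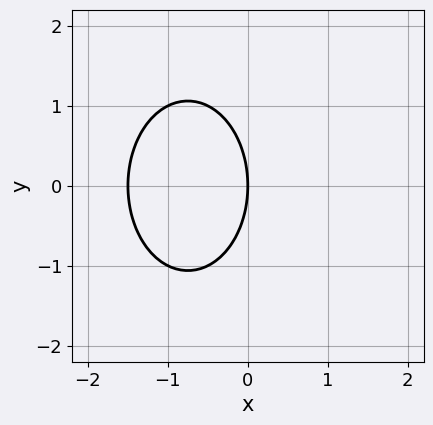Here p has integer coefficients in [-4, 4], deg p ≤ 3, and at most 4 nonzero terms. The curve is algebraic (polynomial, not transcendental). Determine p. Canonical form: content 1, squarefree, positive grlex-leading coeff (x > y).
2*x^2 + y^2 + 3*x

1. The degree is 2 — no degree-1 curve has this shape.
2. Symmetries: mirror symmetry y ↦ −y ⇒ only even powers of y.
3. From the axis intercepts and sections: it meets the x-axis at x = 0 (among the integer gridlines); one y-axis crossing is at y = 0.
4. These observations pin down the coefficients.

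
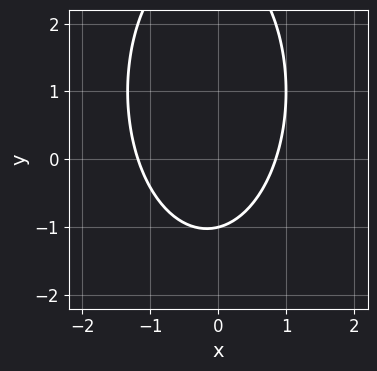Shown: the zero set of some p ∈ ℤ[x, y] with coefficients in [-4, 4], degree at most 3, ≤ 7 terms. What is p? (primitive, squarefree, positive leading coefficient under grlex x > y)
3*x^2 + y^2 + x - 2*y - 3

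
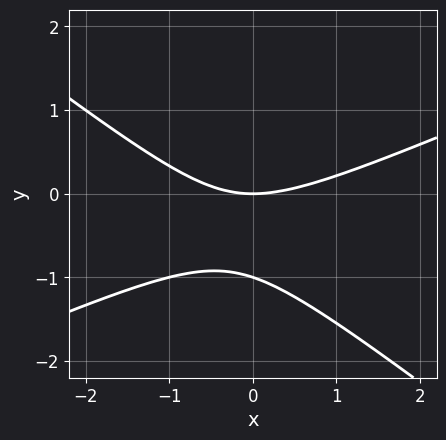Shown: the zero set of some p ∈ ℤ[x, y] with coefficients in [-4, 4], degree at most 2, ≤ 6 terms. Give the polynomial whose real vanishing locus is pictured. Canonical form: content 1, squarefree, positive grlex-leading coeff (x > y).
x^2 - x*y - 3*y^2 - 3*y

The degree is 2 — no degree-1 curve has this shape.
From the visible intercepts: the y-axis gridline crossings are at y ∈ {-1, 0}; it crosses the x-axis at the gridline x = 0.
Solving for integer coefficients yields p as stated.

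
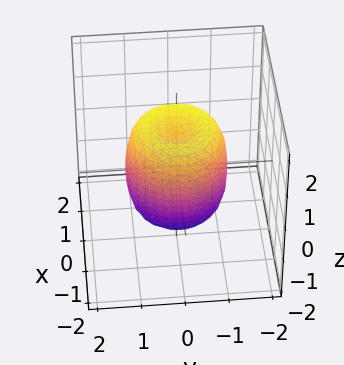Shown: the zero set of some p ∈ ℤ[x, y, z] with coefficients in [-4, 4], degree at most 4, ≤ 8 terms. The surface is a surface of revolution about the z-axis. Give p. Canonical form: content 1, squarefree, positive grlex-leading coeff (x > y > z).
2*x^4 + 4*x^2*y^2 + 2*y^4 - 2*x^2 - 2*y^2 + z^2 - 1

1. Degree: no degree-3 surface has this shape, so deg p = 4.
2. By symmetry, the z-axis is an axis of rotation, so x and y enter only as x² + y².
3. From the axis intercepts and sections: the z-axis gridline crossings are at z ∈ {-1, 1}; a circular section at z = 1 has radius exactly 1.
4. Assembling these constraints gives the stated polynomial.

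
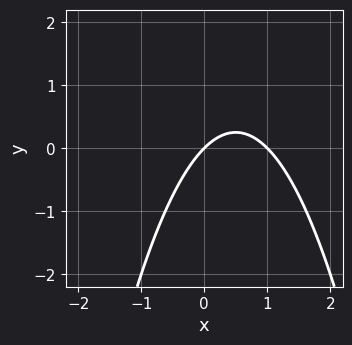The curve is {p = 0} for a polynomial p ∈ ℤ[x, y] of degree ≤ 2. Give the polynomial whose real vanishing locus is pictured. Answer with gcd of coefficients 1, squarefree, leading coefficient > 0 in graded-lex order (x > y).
1. Degree: the shape is more complex than any degree-1 curve, so deg p = 2.
2. Checking where it meets the axes: it meets the y-axis at y = 0 (among the integer gridlines); the x-axis gridline crossings are at x ∈ {0, 1}.
3. Putting this together gives p.

x^2 - x + y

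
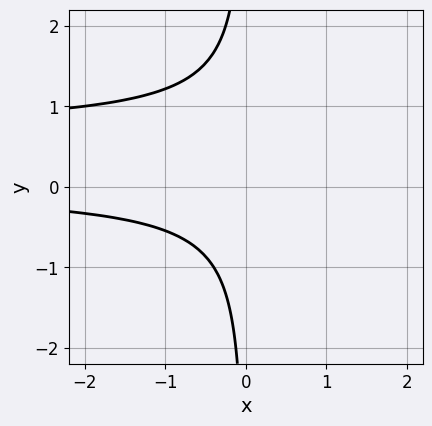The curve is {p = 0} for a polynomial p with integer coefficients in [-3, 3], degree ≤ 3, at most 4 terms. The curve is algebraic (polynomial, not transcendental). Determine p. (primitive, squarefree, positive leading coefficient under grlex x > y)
3*x*y^2 - 2*x*y + 2

First, the degree is 3 — the shape is more complex than any degree-2 curve.
Then, checking where it meets the axes: no y-intercept at any integer in the box; no x-intercept at any integer in the box.
Finally, putting this together gives p.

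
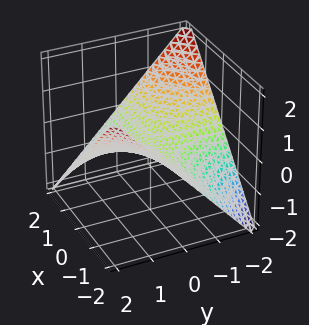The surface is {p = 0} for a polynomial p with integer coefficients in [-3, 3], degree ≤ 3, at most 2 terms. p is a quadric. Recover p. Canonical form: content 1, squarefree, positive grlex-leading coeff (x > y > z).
(a) The degree is 2 — a hyperbolic paraboloid; a quadric.
(b) Checking where it meets the axes: every point of the x-axis in the box is on the surface; one z-axis crossing is at z = 0; every point of the y-axis in the box is on the surface.
(c) Solving for integer coefficients yields p as stated.

x*y + 2*z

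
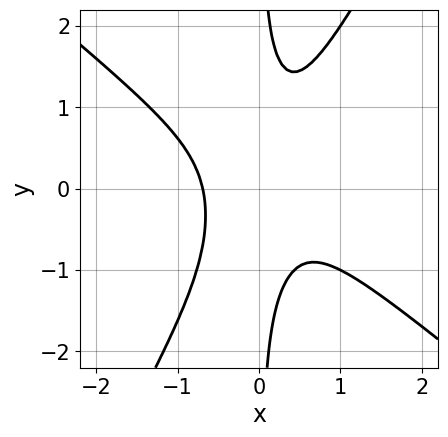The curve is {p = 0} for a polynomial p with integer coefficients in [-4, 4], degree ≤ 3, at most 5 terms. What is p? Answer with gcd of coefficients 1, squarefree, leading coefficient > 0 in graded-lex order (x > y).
3*x^3 + 2*x^2*y - 2*x*y^2 + 1

First, degree: a generic line meets the curve in up to 3 points, so deg p = 3.
Next, reading off the gridlines: the curve avoids every integer y-axis point in the box.
Finally, together with the visible shape, these determine p as stated.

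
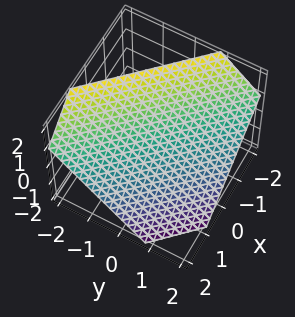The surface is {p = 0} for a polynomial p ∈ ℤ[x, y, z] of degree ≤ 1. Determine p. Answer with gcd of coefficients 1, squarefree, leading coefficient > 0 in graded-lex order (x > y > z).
Degree: the surface is flat (a plane), so deg p = 1.
Matching integer coefficients to the picture gives p.

3*x + 3*y + 3*z - 2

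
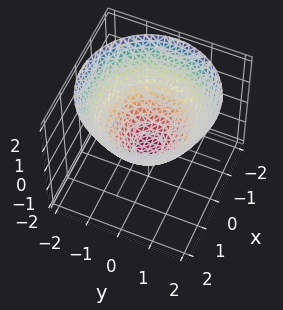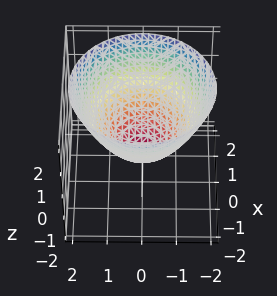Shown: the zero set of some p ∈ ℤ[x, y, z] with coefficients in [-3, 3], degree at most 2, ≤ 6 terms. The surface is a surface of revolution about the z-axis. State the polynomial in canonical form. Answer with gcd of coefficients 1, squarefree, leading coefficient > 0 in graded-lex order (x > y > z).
2*x^2 + 2*y^2 - 3*z - 2

(a) The degree is 2 — a generic line meets the surface in up to 2 points.
(b) Symmetries: rotational symmetry about the z-axis ⇒ p depends on x, y only through x² + y².
(c) From the axis intercepts and sections: the y-axis gridline crossings are at y ∈ {-1, 1}; a circular section at z = 0 has radius exactly 1; the x-axis gridline crossings are at x ∈ {-1, 1}.
(d) These observations pin down the coefficients.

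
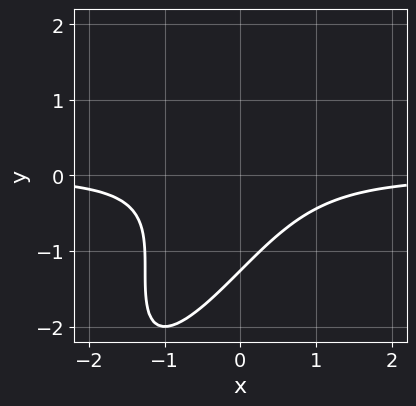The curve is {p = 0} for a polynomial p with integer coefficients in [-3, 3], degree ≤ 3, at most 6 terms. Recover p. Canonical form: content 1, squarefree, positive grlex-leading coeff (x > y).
1. deg p = 3. The shape is more complex than any degree-2 curve.
2. Checking where it meets the axes: it misses every integer gridline on the x-axis.
3. These observations pin down the coefficients.

3*x^2*y - 3*x*y^2 + y^3 + 2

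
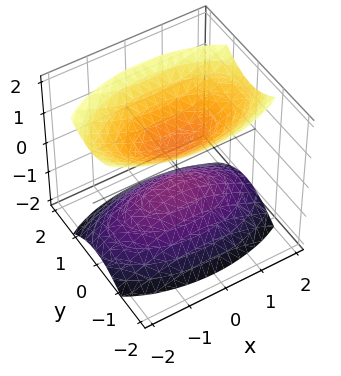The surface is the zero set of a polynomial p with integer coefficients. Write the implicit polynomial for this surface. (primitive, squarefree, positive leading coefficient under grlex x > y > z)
The picture has 2 separate pieces.
deg p = 2.
Symmetries: mirror symmetry z ↦ −z ⇒ only even powers of z; the x ↦ −x reflection is a symmetry, so x appears only in even powers; it's symmetric under y → −y, forcing even powers of y.
Reading off the gridlines: the surface avoids every integer x-axis point in the box; the surface avoids every integer y-axis point in the box.
Assembling these constraints gives the stated polynomial.

x^2 + 3*y^2 - 2*z^2 + 1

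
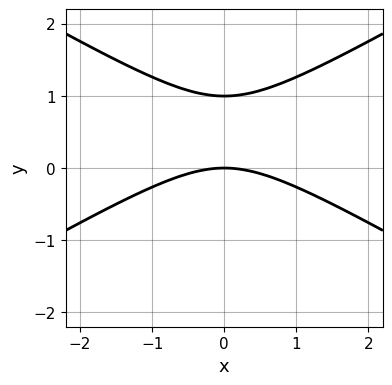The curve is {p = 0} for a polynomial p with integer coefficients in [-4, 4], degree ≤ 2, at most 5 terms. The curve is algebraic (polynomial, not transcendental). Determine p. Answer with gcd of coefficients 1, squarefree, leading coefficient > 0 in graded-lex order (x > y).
First, deg p = 2.
Then, symmetries: mirror symmetry x ↦ −x ⇒ only even powers of x.
Next, reading off the gridlines: among the integer gridlines, it crosses the y-axis at y ∈ {0, 1}; it crosses the x-axis at the gridline x = 0.
Finally, fitting integer coefficients to these (and the overall shape) gives p.

x^2 - 3*y^2 + 3*y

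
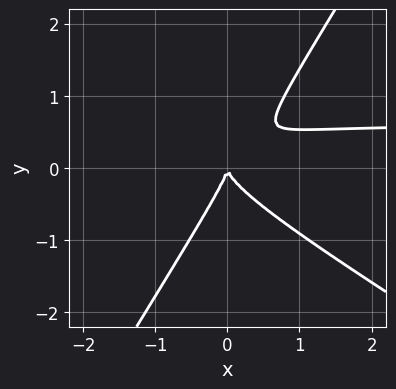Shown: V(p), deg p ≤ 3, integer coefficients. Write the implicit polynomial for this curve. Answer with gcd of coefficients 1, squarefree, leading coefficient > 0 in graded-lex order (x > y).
3*x^2*y + 3*x*y^2 - 3*y^3 - 2*x^2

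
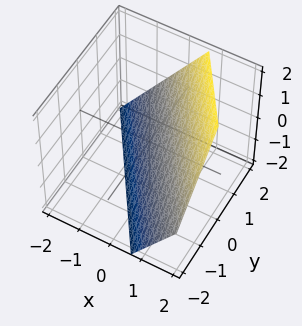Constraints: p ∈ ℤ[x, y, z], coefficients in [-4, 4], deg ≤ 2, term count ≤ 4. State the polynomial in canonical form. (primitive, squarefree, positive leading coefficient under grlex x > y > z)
1. The degree is 1 — the surface is flat (a plane).
2. From the visible intercepts: it meets the y-axis at y = 1 (among the integer gridlines); it crosses the z-axis at the gridline z = -1.
3. Matching integer coefficients to the picture gives p.

3*x + 2*y - 2*z - 2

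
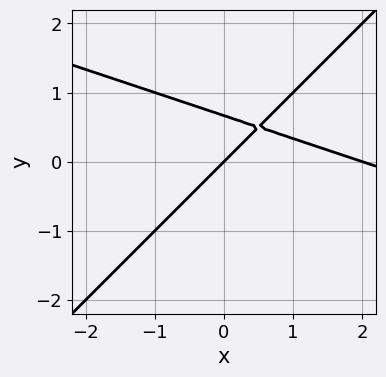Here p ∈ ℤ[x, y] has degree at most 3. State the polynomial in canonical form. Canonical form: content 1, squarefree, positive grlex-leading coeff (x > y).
x^2 + 2*x*y - 3*y^2 - 2*x + 2*y

First, the degree is 2 — a generic line meets the curve in up to 2 points.
Next, from the visible intercepts: among the integer gridlines, it crosses the x-axis at x ∈ {0, 2}; it crosses the y-axis at the gridline y = 0.
Finally, matching integer coefficients to the picture gives p.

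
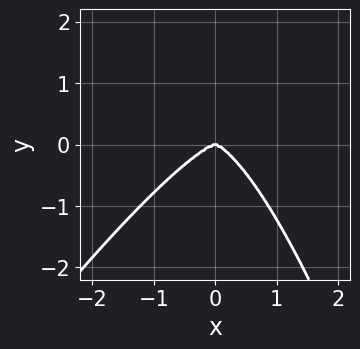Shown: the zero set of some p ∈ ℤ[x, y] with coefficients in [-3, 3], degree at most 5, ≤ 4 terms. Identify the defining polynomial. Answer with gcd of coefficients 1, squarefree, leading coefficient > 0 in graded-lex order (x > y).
First, degree: no degree-3 curve has this shape, so deg p = 4.
Then, checking where it meets the axes: one x-axis crossing is at x = 0; one y-axis crossing is at y = 0.
Finally, fitting integer coefficients to these (and the overall shape) gives p.

3*x^4 - 2*x^3*y + 3*y^3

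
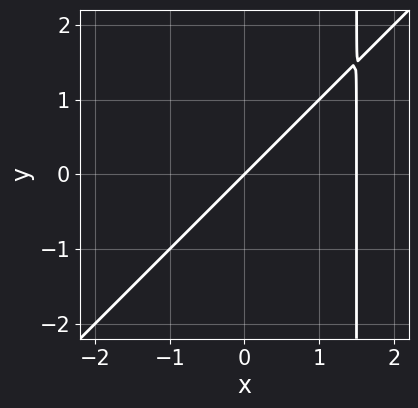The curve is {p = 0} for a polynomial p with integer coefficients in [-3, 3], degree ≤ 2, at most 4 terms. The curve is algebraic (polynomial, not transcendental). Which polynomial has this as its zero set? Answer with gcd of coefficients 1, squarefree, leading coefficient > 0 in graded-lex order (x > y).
2*x^2 - 2*x*y - 3*x + 3*y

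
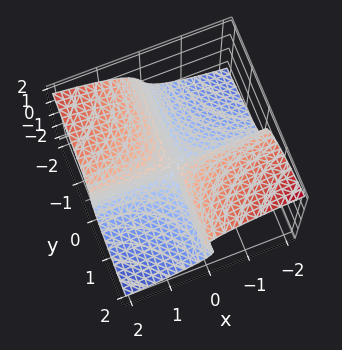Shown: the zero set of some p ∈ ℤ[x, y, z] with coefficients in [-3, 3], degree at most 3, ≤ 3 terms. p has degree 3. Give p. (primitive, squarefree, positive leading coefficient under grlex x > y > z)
3*z^3 + 3*x*y - y*z

The degree is 3 — the shape is more complex than any degree-2 surface.
Observable constraints: the visible x-axis segment lies entirely on the surface; every point of the y-axis in the box is on the surface.
The integer polynomial consistent with all of this is the stated p.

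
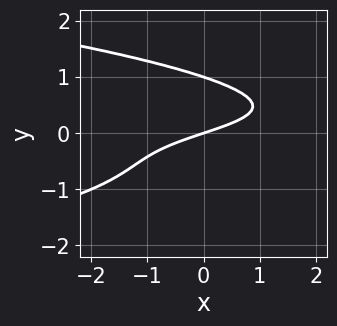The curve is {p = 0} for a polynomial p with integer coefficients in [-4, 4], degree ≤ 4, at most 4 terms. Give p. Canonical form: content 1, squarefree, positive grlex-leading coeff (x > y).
3*y^4 + 2*x*y^2 + x - 3*y

First, degree: no degree-3 curve has this shape, so deg p = 4.
Next, from the axis intercepts and sections: one x-axis crossing is at x = 0; among the integer gridlines, it crosses the y-axis at y ∈ {0, 1}.
Finally, assembling these constraints gives the stated polynomial.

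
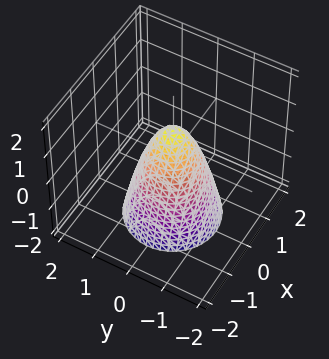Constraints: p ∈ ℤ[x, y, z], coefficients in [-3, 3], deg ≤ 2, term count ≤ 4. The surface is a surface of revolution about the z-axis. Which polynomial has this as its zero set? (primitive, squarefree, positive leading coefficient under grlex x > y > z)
2*x^2 + 2*y^2 + z - 1

1. deg p = 2.
2. By symmetry, the z-axis is an axis of rotation, so x and y enter only as x² + y².
3. From the visible intercepts: it crosses the z-axis at the gridline z = 1; a circular section at z = 0 has radius between 0 and 1.
4. Together with the visible shape, these determine p as stated.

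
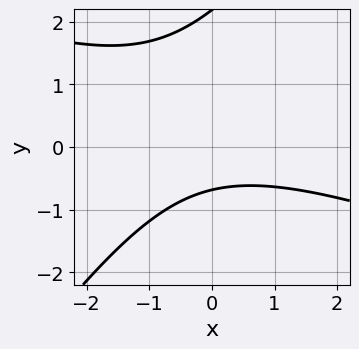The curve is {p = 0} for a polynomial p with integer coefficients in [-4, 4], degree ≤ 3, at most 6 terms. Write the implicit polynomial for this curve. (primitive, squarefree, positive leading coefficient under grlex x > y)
x^2 + 2*x*y - 2*y^2 + 3*y + 3

(a) Degree: no degree-1 curve has this shape, so deg p = 2.
(b) Reading off the gridlines: the curve avoids every integer x-axis point in the box.
(c) Solving for integer coefficients yields p as stated.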